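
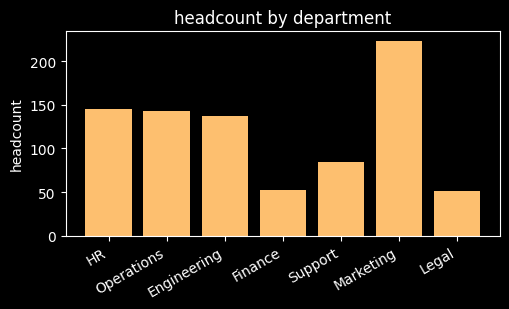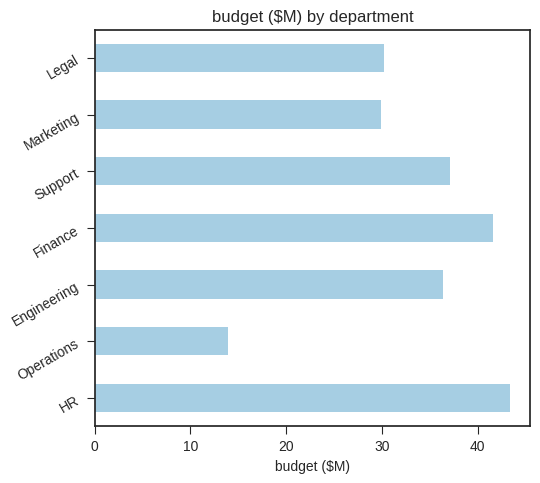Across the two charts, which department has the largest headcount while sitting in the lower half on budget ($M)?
Chart 2 median budget ($M) ≈ 35; below-median departments: Operations, Marketing, Legal. Among those, Marketing has the highest headcount (≈ 225).

Marketing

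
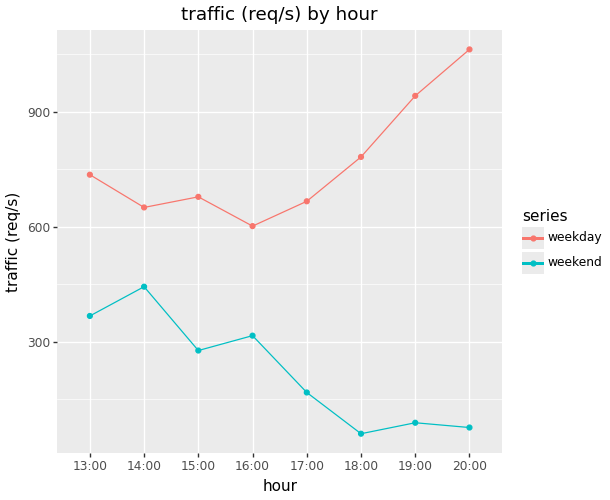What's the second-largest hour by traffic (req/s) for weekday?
19:00

Top 3 for weekday: 20:00 ≈ 1100, 19:00 ≈ 900, 18:00 ≈ 800.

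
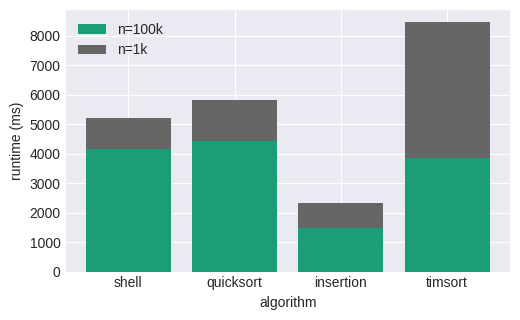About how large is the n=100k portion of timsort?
n=100k top ≈ 4000, bottom ≈ 0; segment ≈ 4000.

≈ 4000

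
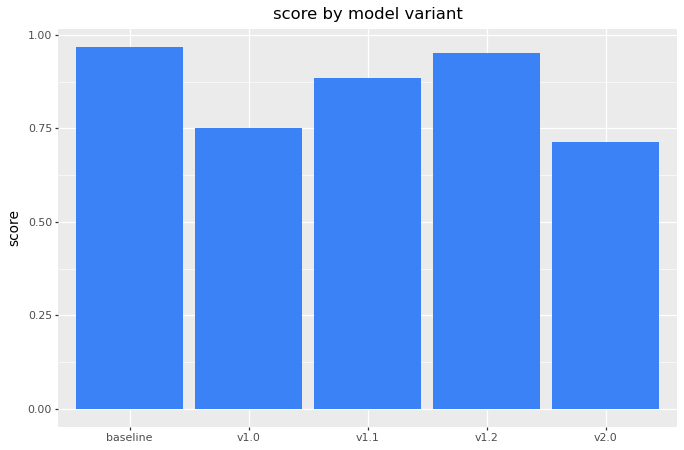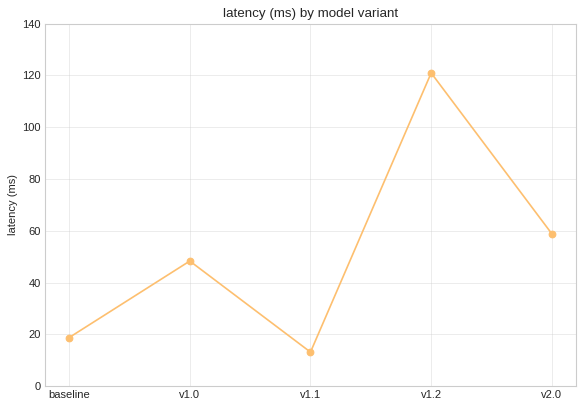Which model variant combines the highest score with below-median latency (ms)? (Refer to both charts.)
Chart 2 median latency (ms) ≈ 40; below-median model variants: baseline, v1.1. Among those, baseline has the highest score (≈ 1).

baseline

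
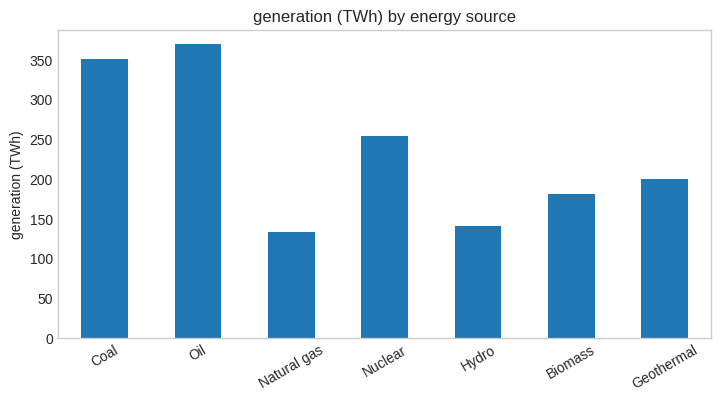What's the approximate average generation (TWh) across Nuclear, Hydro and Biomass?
(250 + 150 + 200) / 3 ≈ 200.

≈ 200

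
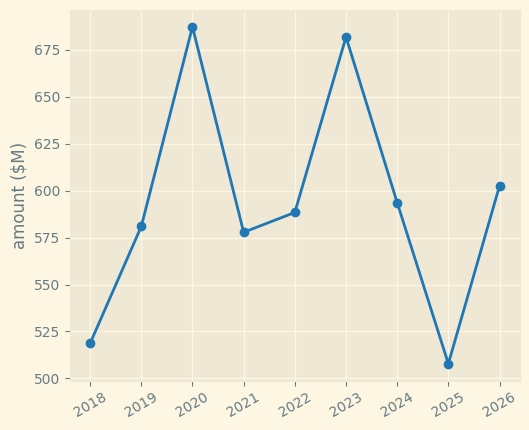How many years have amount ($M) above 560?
7

Above 560: 2019, 2020, 2021, 2022, 2023, 2024, 2026.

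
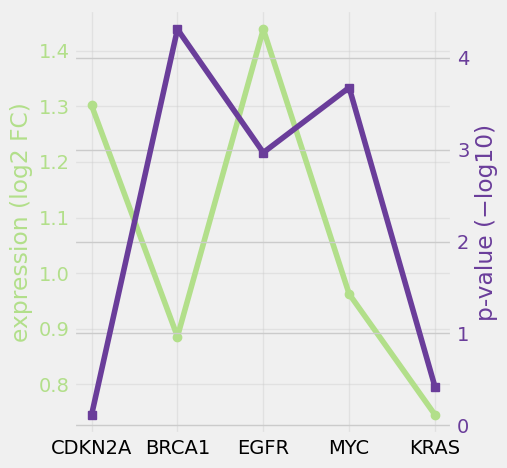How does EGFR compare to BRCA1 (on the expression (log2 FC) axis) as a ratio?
EGFR ≈ 1.4, BRCA1 ≈ 0.9; 1.4/0.9 ≈ 1.56.

≈ 1.56×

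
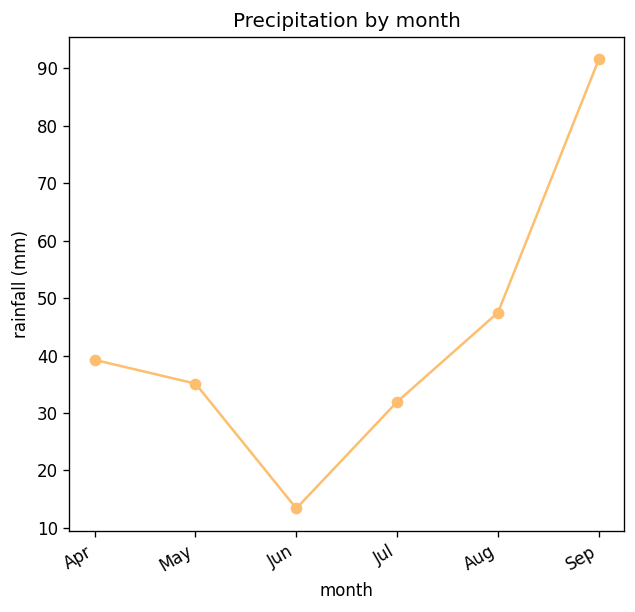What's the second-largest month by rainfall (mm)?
Top 3: Sep ≈ 90, Aug ≈ 50, Apr ≈ 40.

Aug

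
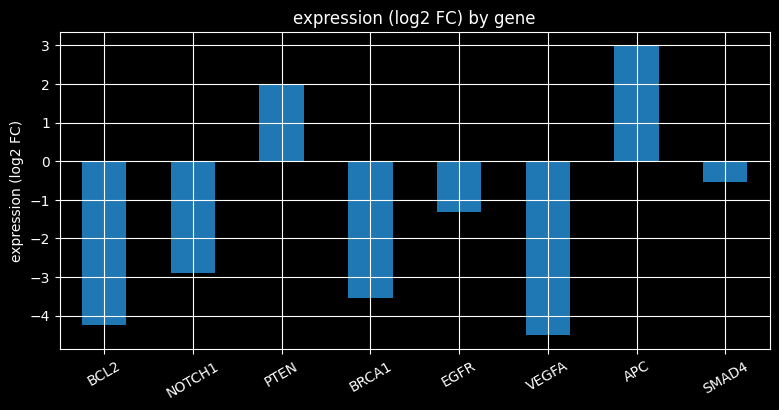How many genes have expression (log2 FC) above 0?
Above 0: PTEN, APC.

2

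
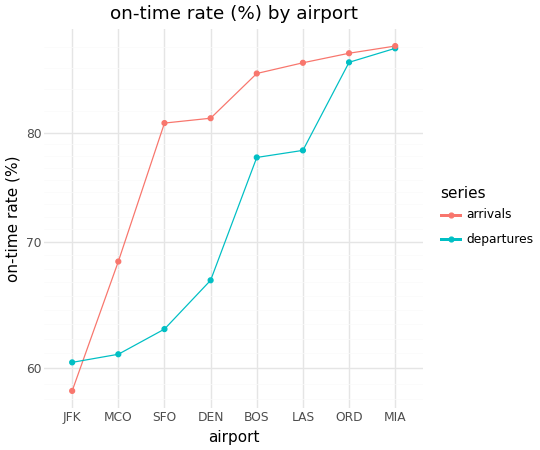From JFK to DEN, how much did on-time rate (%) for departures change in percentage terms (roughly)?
≈ +8.3%

JFK ≈ 60, DEN ≈ 65; (65 − 60) / 60 ≈ +8.3%.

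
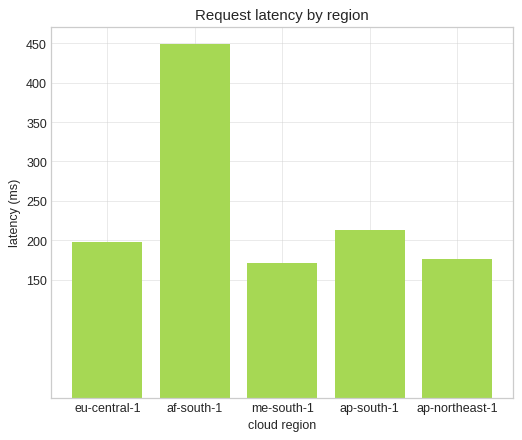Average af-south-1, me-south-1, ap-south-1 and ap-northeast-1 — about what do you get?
(450 + 150 + 200 + 200) / 4 ≈ 250.

≈ 250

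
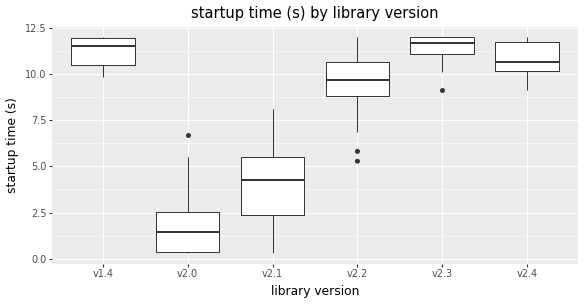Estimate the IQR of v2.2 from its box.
≈ 2

Q3 ≈ 11, Q1 ≈ 9; IQR ≈ 2.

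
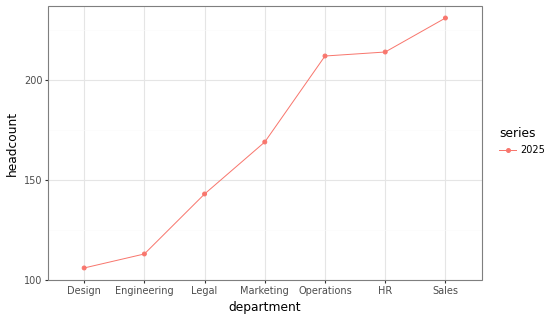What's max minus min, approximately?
≈ 140

Max Sales ≈ 240, min Design ≈ 100; range ≈ 140.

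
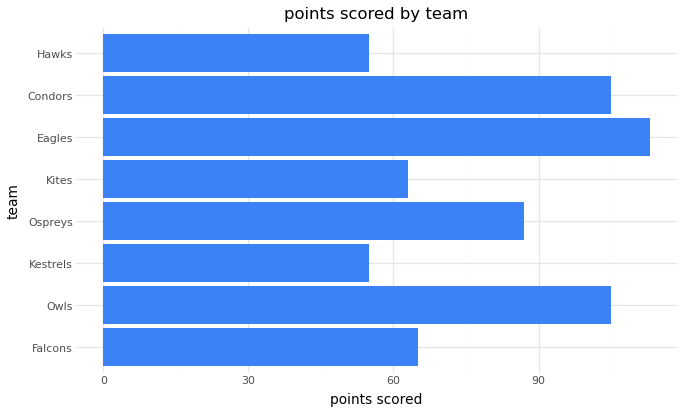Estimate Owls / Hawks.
≈ 1.67×

Owls ≈ 100, Hawks ≈ 60; 100/60 ≈ 1.67.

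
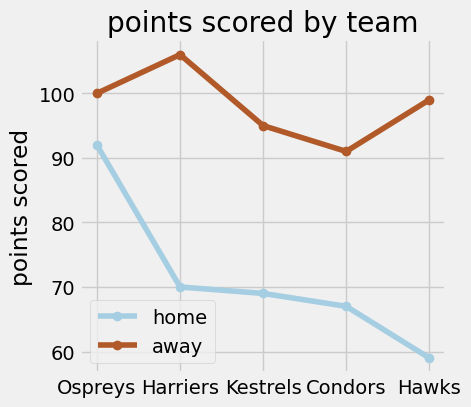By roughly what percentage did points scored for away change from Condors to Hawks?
≈ +11.1%

Condors ≈ 90, Hawks ≈ 100; (100 − 90) / 90 ≈ +11.1%.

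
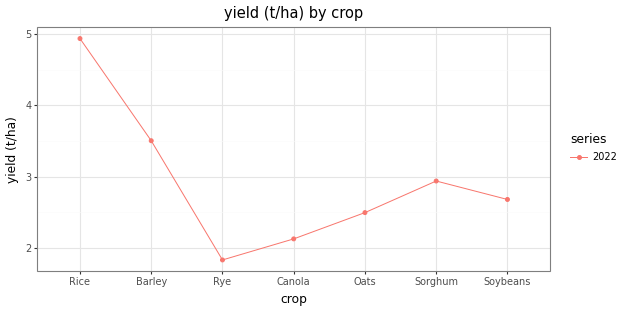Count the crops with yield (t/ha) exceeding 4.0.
Above 4.0: Rice.

1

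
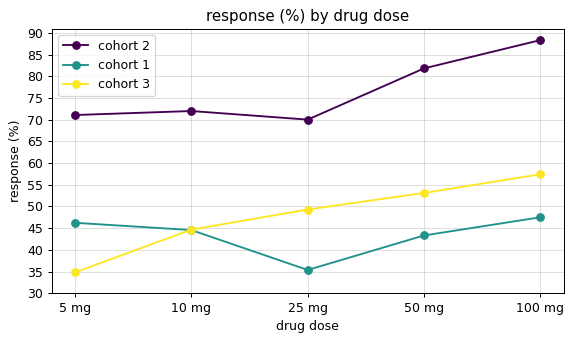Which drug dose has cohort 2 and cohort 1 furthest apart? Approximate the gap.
100 mg: cohort 2 ≈ 90, cohort 1 ≈ 50 → gap ≈ 40. Next-largest (50 mg) is only ≈ 35.

100 mg, ≈ 40 %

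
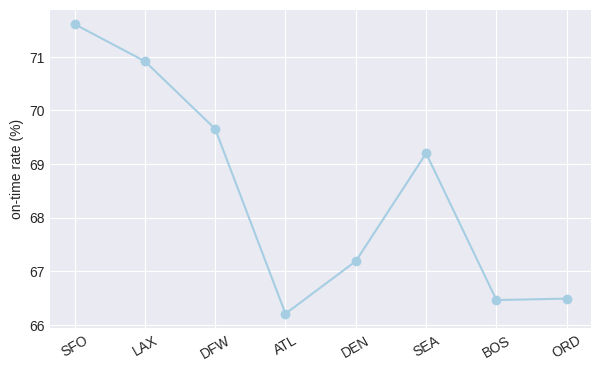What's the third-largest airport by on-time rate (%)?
DFW

Top 4: SFO ≈ 71.5, LAX ≈ 71.0, DFW ≈ 69.5, SEA ≈ 69.0.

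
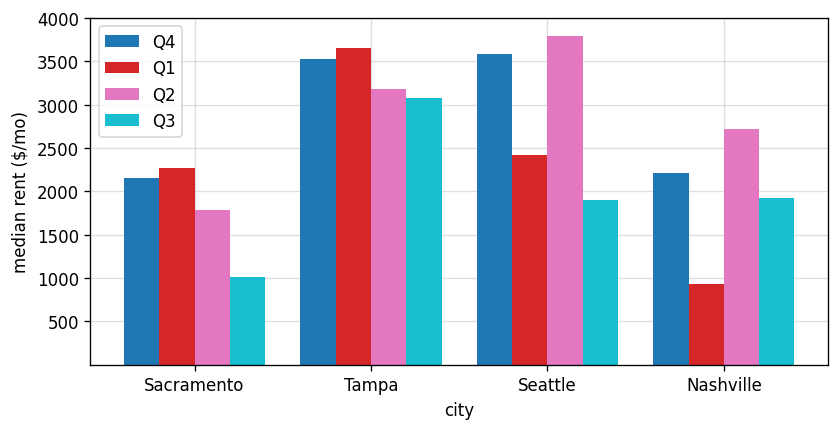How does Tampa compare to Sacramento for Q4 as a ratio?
Tampa ≈ 3500, Sacramento ≈ 2000; 3500/2000 ≈ 1.75.

≈ 1.75×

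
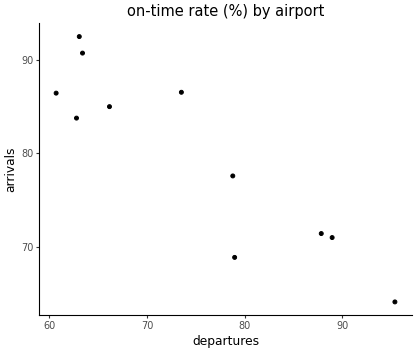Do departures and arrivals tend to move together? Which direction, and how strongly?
negative, strong

Points are negatively correlated; strong (|r| ≈ 0.9).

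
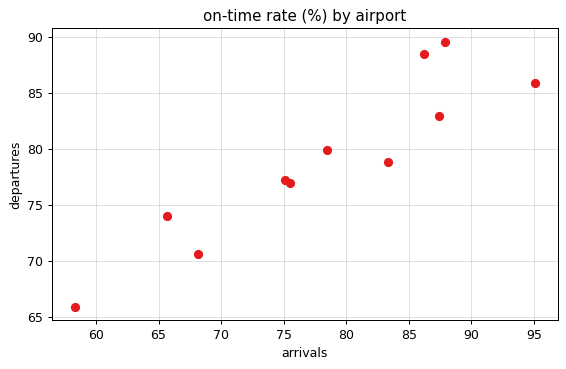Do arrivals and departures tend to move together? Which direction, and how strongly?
Points are positively correlated; strong (|r| ≈ 0.9).

positive, strong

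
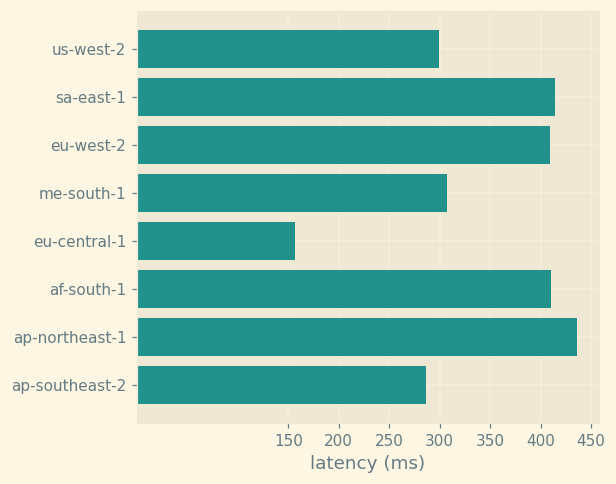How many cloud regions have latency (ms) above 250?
7

Above 250: us-west-2, sa-east-1, eu-west-2, me-south-1, af-south-1, ap-northeast-1, ap-southeast-2.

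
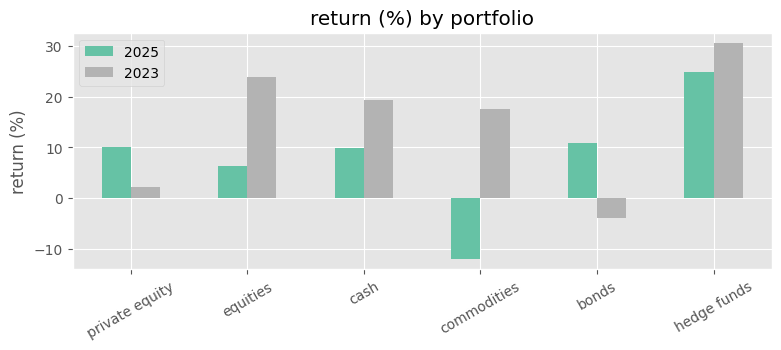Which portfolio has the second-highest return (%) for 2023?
equities

Top 3 for 2023: hedge funds ≈ 30, equities ≈ 25, cash ≈ 20.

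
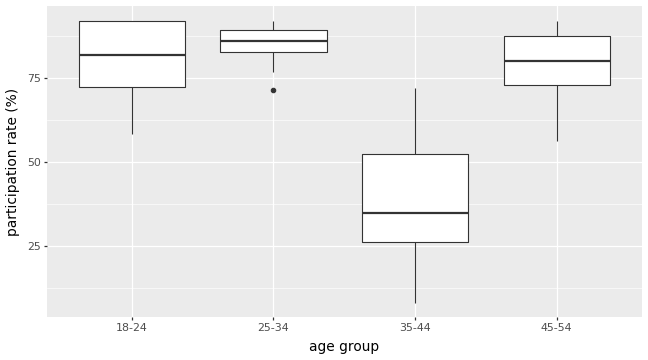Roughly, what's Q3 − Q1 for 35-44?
≈ 25

Q3 ≈ 50, Q1 ≈ 25; IQR ≈ 25.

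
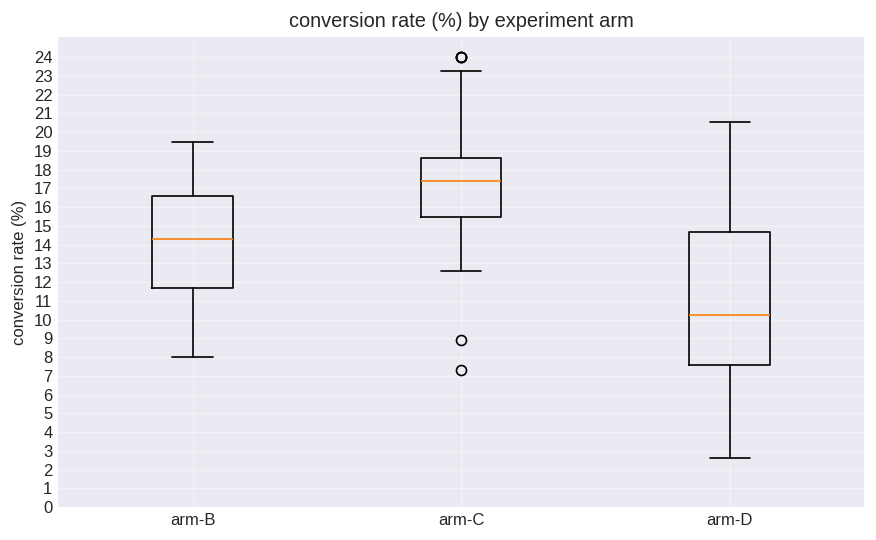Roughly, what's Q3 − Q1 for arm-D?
≈ 7

Q3 ≈ 15, Q1 ≈ 8; IQR ≈ 7.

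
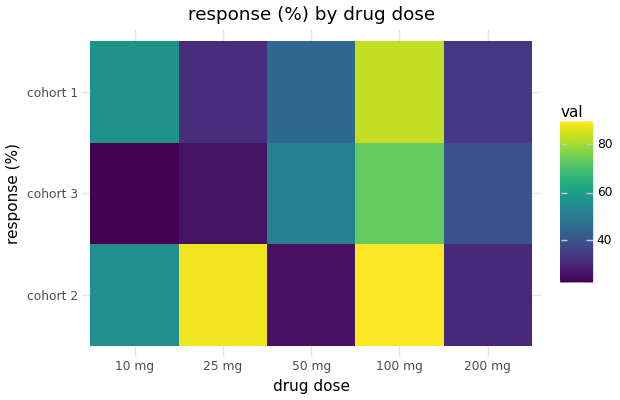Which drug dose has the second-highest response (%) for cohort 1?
Top 3 for cohort 1: 100 mg ≈ 80, 10 mg ≈ 60, 50 mg ≈ 50.

10 mg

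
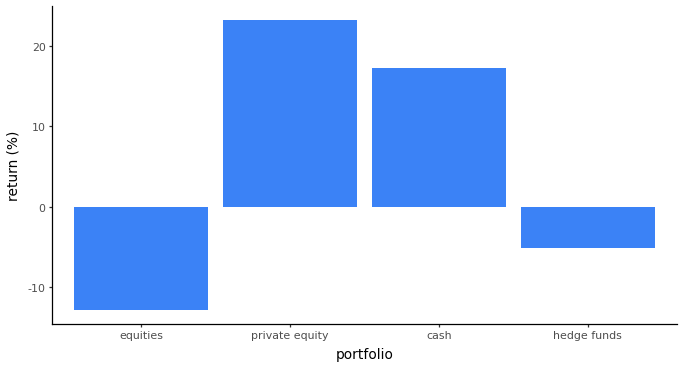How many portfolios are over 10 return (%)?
2

Above 10: private equity, cash.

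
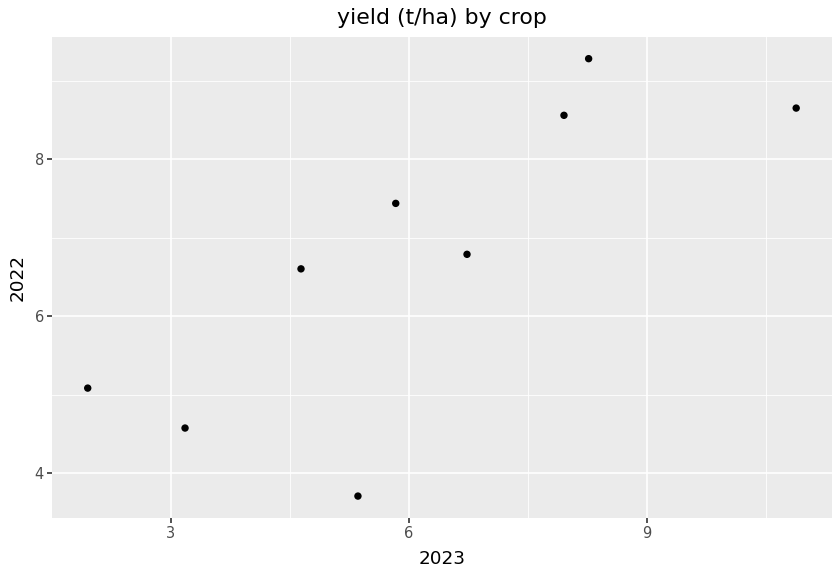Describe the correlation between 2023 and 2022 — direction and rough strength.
positive, strong

Points are positively correlated; strong (|r| ≈ 0.8).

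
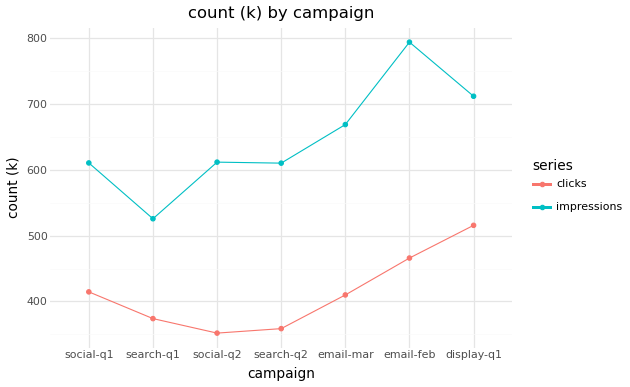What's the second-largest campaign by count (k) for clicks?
Top 3 for clicks: display-q1 ≈ 500, email-feb ≈ 450, social-q1 ≈ 400.

email-feb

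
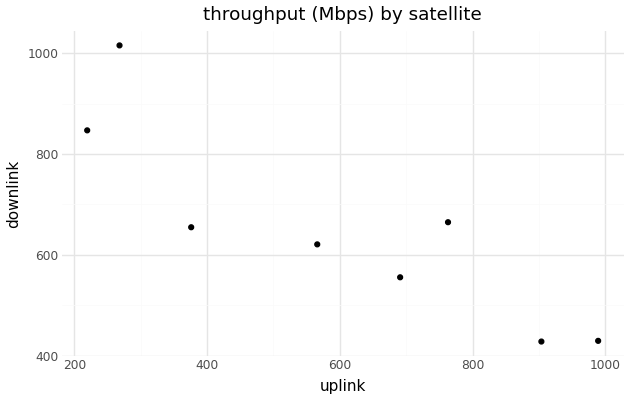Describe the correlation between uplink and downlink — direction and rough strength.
Points are negatively correlated; strong (|r| ≈ 0.9).

negative, strong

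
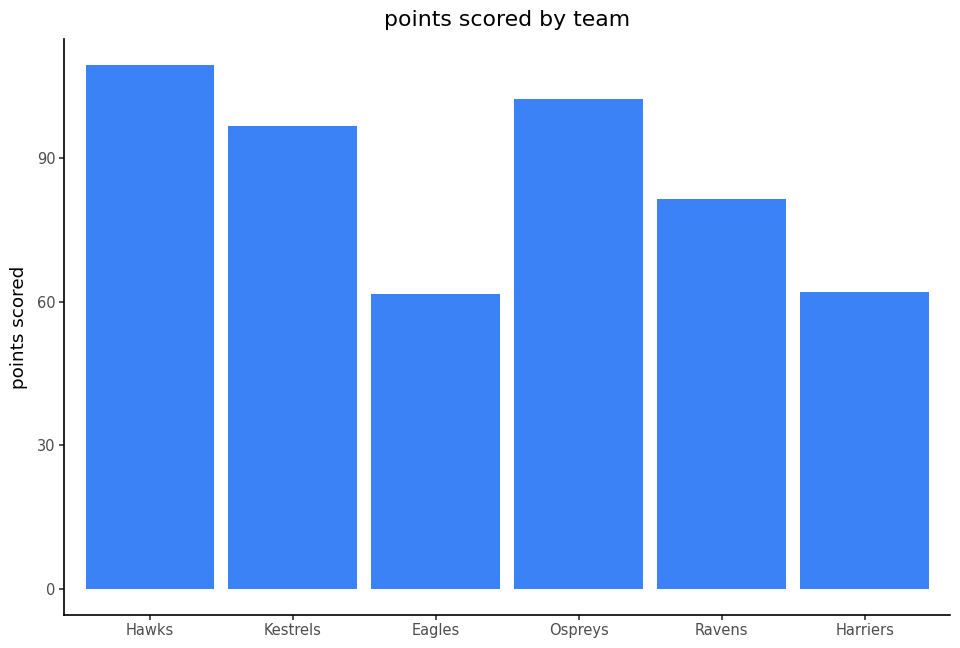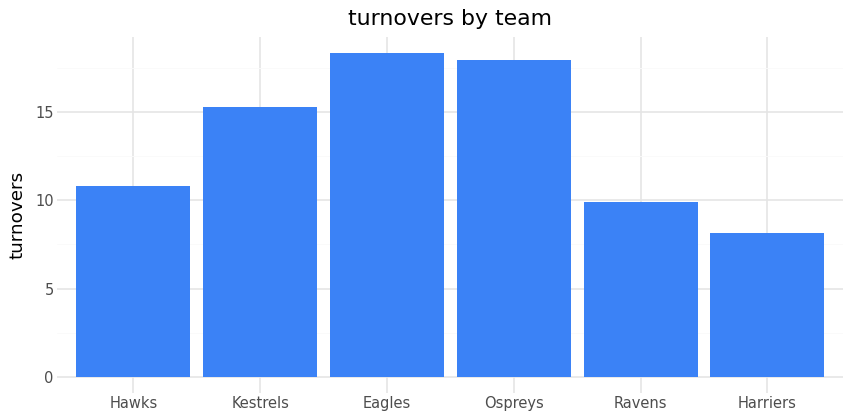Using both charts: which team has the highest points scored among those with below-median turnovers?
Hawks

Chart 2 median turnovers ≈ 14; below-median teams: Hawks, Ravens, Harriers. Among those, Hawks has the highest points scored (≈ 100).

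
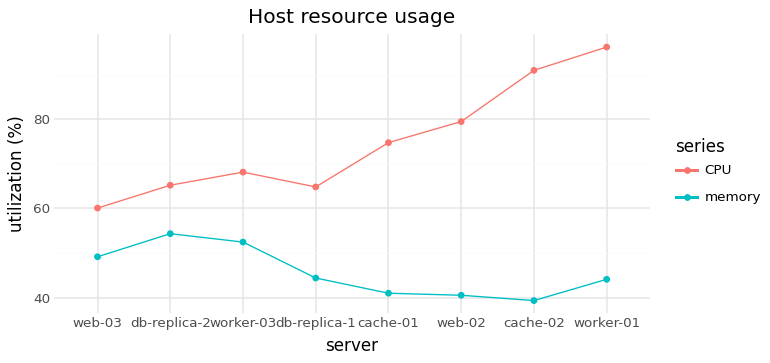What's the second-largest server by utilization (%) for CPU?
cache-02

Top 3 for CPU: worker-01 ≈ 95, cache-02 ≈ 90, web-02 ≈ 80.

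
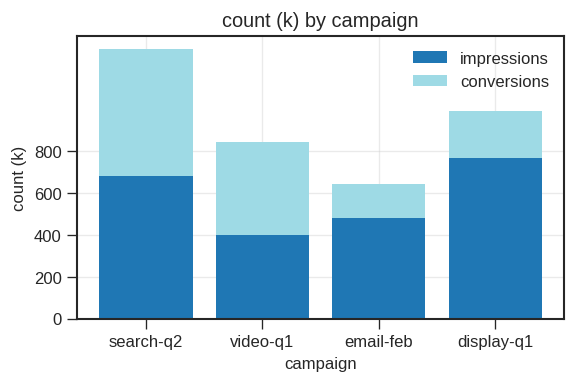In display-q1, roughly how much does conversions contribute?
≈ 200

conversions top ≈ 1000, bottom ≈ 800; segment ≈ 200.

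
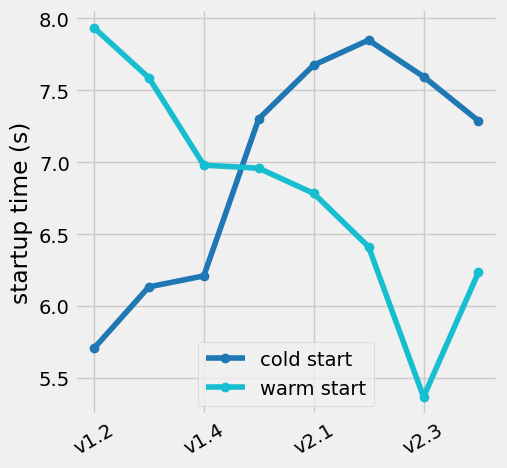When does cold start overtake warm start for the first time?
v1.4: cold start ≈ 6.0 vs warm start ≈ 7.0 (not yet); v2.0: cold start ≈ 7.5 vs warm start ≈ 7.0 (first crossover).

v2.0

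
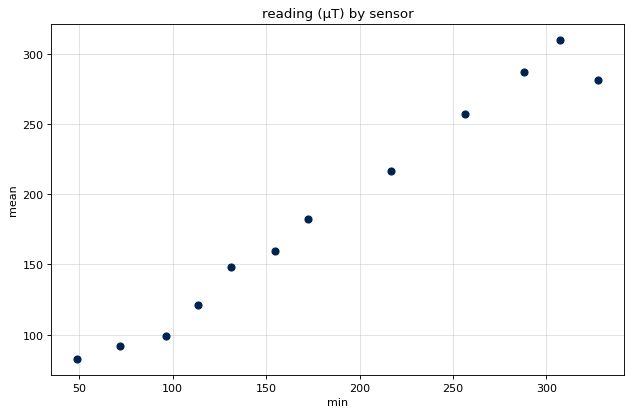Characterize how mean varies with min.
positive, strong

Points are positively correlated; strong (|r| ≈ 1.0).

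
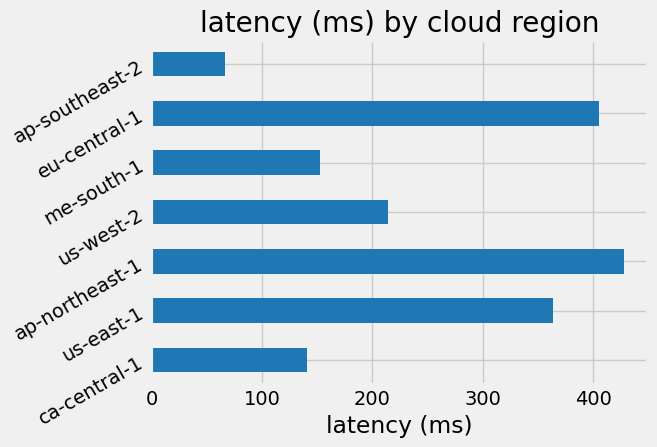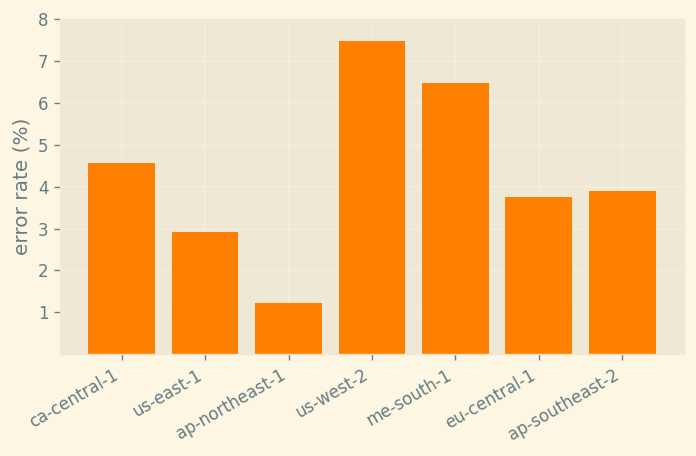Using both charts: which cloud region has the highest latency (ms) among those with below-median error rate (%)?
Chart 2 median error rate (%) ≈ 4; below-median cloud regions: us-east-1, ap-northeast-1, eu-central-1. Among those, ap-northeast-1 has the highest latency (ms) (≈ 450).

ap-northeast-1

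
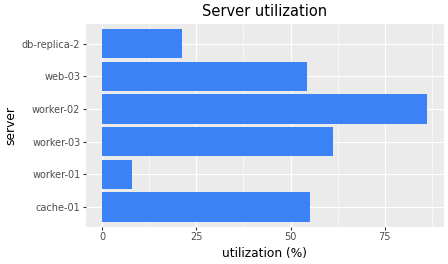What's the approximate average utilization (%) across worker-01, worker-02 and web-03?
≈ 50

(10 + 90 + 50) / 3 ≈ 50.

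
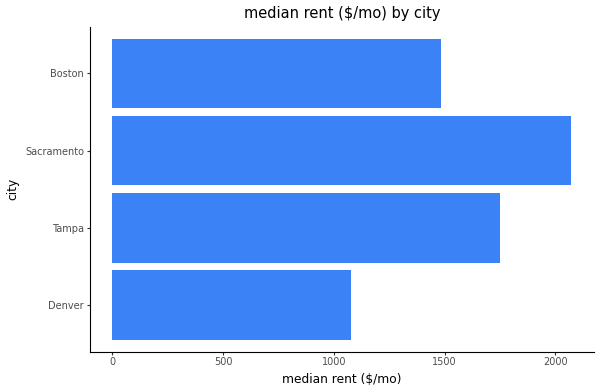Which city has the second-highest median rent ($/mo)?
Top 3: Sacramento ≈ 2000, Tampa ≈ 1800, Boston ≈ 1400.

Tampa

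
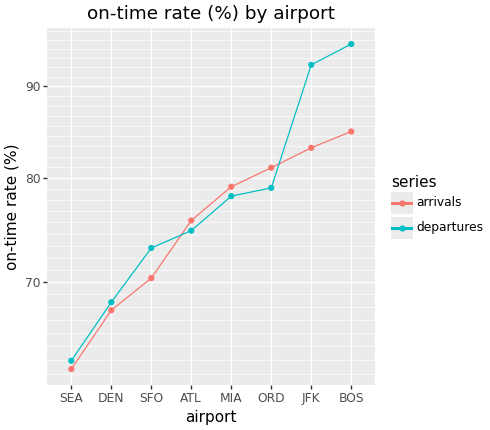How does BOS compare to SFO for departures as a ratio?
≈ 1.27×

BOS ≈ 95, SFO ≈ 75; 95/75 ≈ 1.27.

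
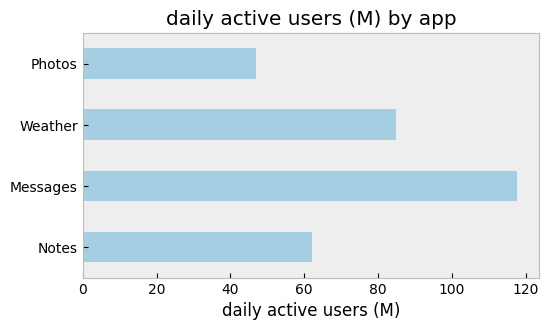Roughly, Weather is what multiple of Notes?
≈ 1.33×

Weather ≈ 80, Notes ≈ 60; 80/60 ≈ 1.33.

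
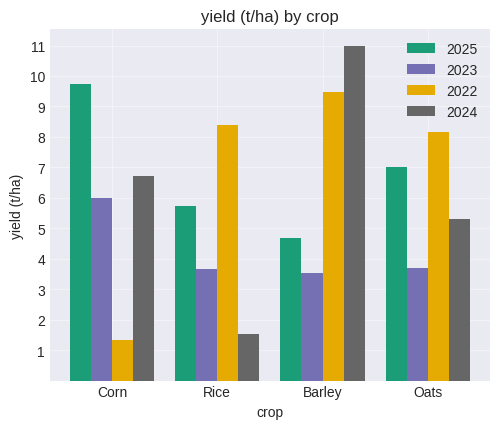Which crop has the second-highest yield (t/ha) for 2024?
Corn

Top 3 for 2024: Barley ≈ 11, Corn ≈ 7, Oats ≈ 5.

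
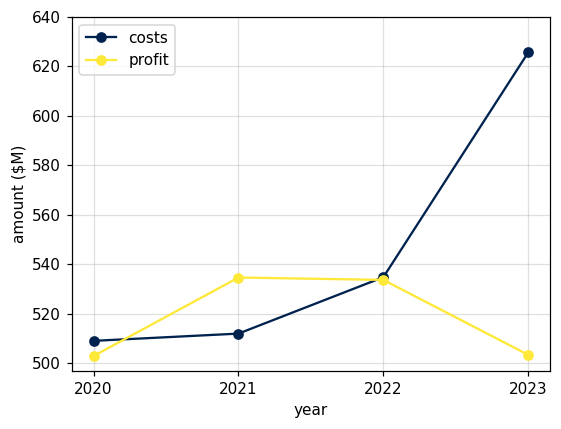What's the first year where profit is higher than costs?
2021

2020: profit ≈ 500 vs costs ≈ 500 (not yet); 2021: profit ≈ 540 vs costs ≈ 520 (first crossover).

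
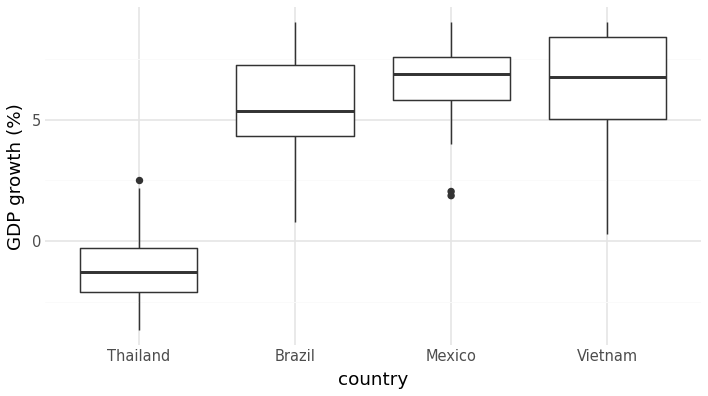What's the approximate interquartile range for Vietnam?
≈ 3

Q3 ≈ 8, Q1 ≈ 5; IQR ≈ 3.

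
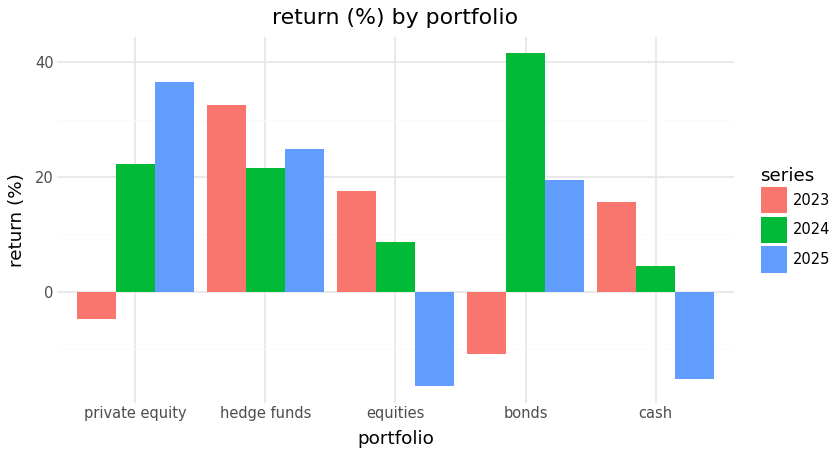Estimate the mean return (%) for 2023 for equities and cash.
≈ 18

(20 + 15) / 2 ≈ 18.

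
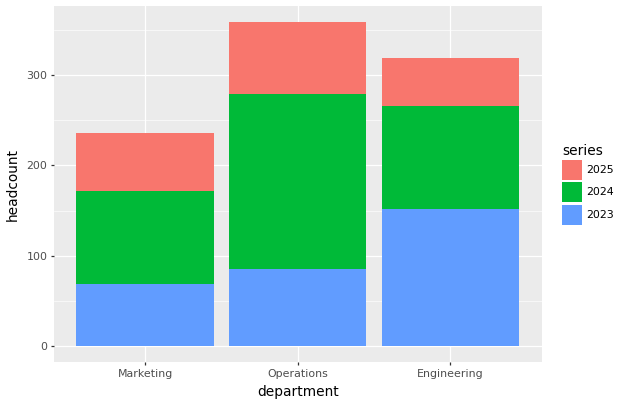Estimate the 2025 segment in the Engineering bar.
2025 top ≈ 300, bottom ≈ 250; segment ≈ 50.

≈ 50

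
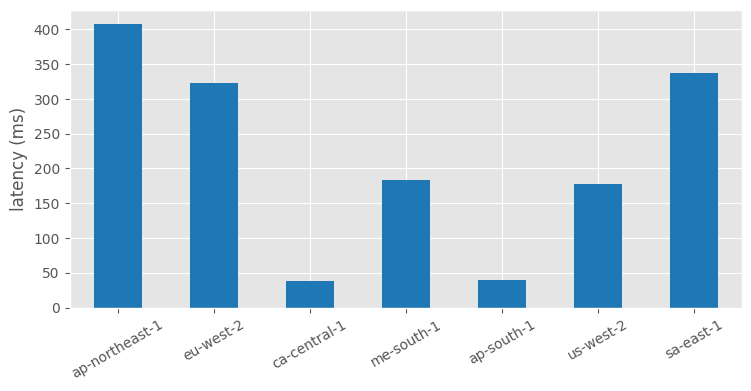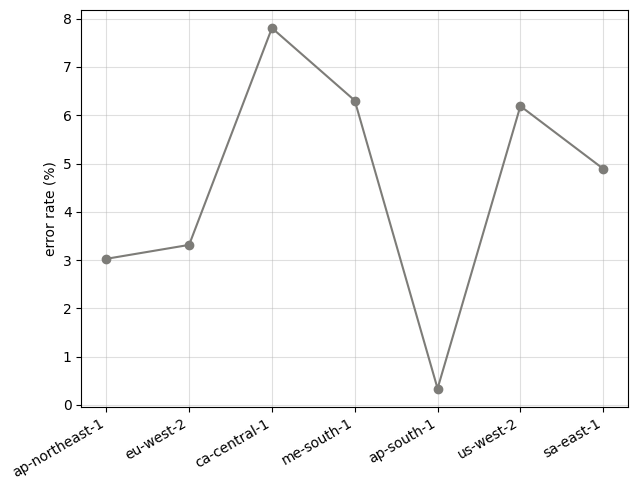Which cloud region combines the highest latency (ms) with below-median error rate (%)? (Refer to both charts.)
ap-northeast-1

Chart 2 median error rate (%) ≈ 5; below-median cloud regions: ap-northeast-1, eu-west-2, ap-south-1. Among those, ap-northeast-1 has the highest latency (ms) (≈ 400).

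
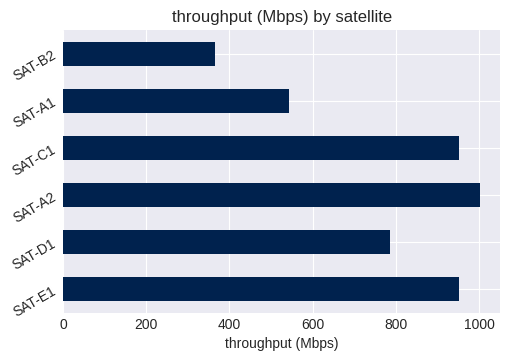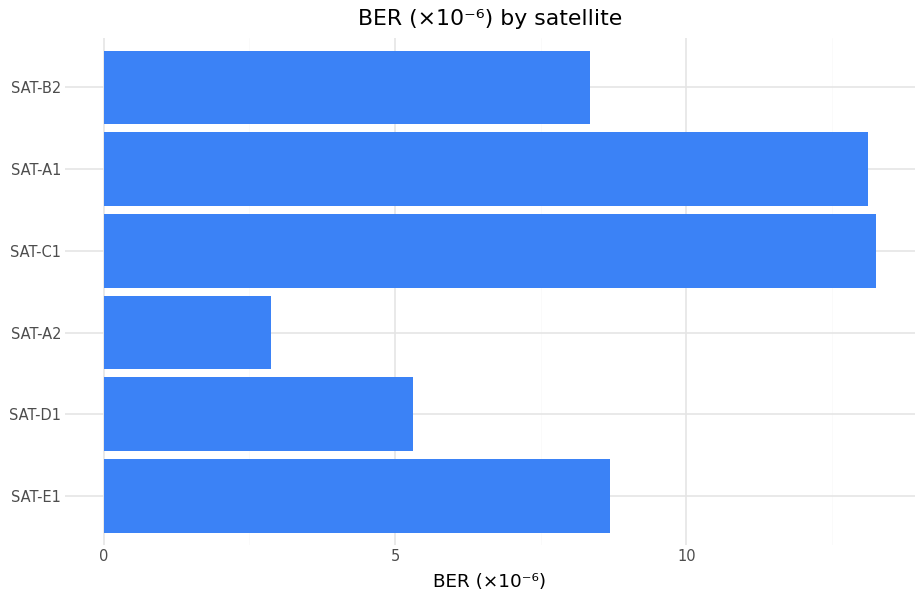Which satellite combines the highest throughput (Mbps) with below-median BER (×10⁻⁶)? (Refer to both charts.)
Chart 2 median BER (×10⁻⁶) ≈ 8; below-median satellites: SAT-D1, SAT-A2, SAT-B2. Among those, SAT-A2 has the highest throughput (Mbps) (≈ 1000).

SAT-A2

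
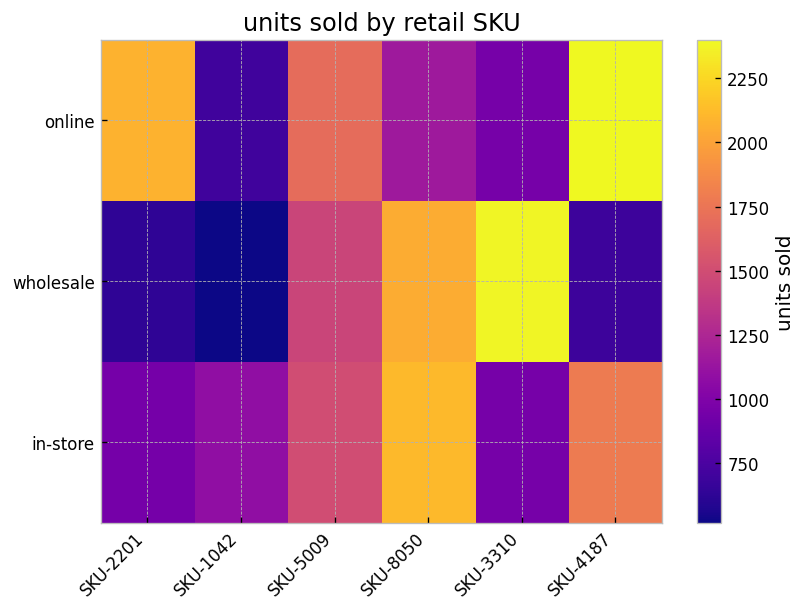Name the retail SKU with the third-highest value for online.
Top 4 for online: SKU-4187 ≈ 2400, SKU-2201 ≈ 2000, SKU-5009 ≈ 1600, SKU-8050 ≈ 1200.

SKU-5009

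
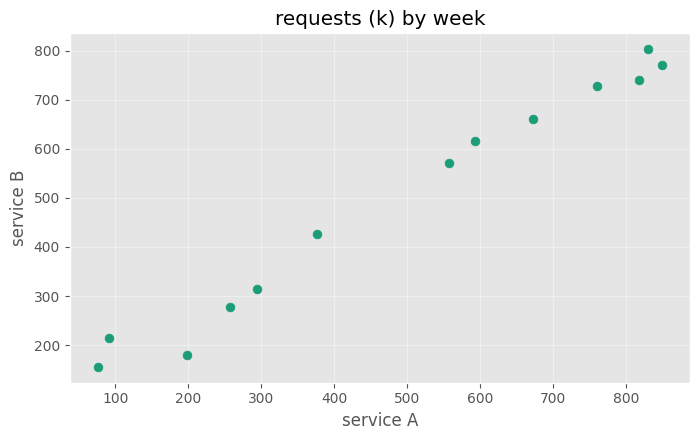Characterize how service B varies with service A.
positive, strong

Points are positively correlated; strong (|r| ≈ 1.0).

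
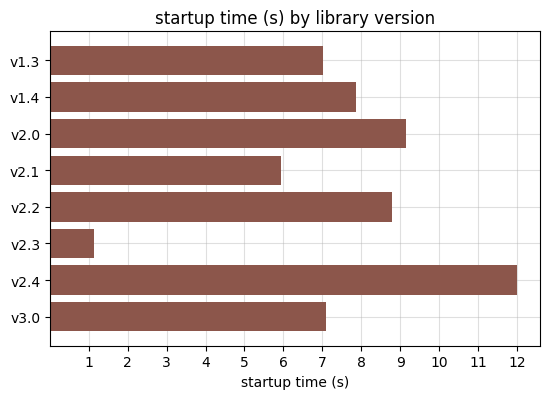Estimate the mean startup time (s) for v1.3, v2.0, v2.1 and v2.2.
≈ 8

(7 + 9 + 6 + 9) / 4 ≈ 8.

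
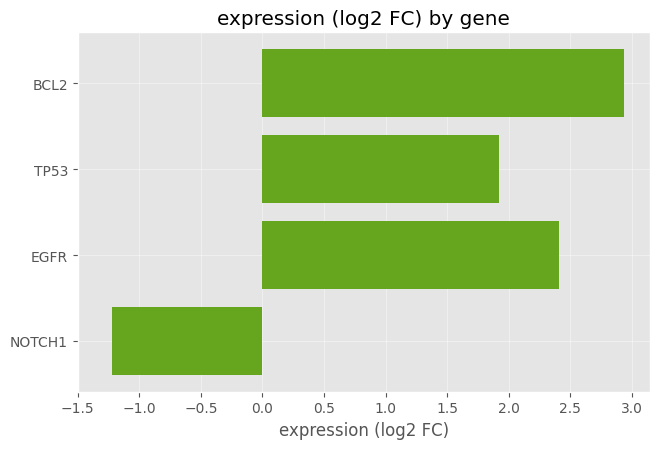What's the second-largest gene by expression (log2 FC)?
EGFR

Top 3: BCL2 ≈ 3.0, EGFR ≈ 2.5, TP53 ≈ 2.0.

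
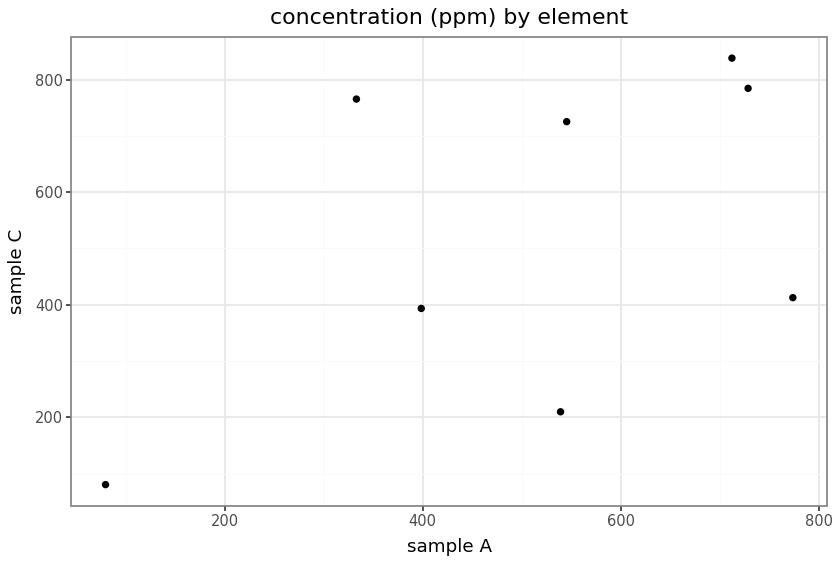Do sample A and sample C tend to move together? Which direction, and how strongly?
Points are positively correlated; moderate (|r| ≈ 0.5).

positive, moderate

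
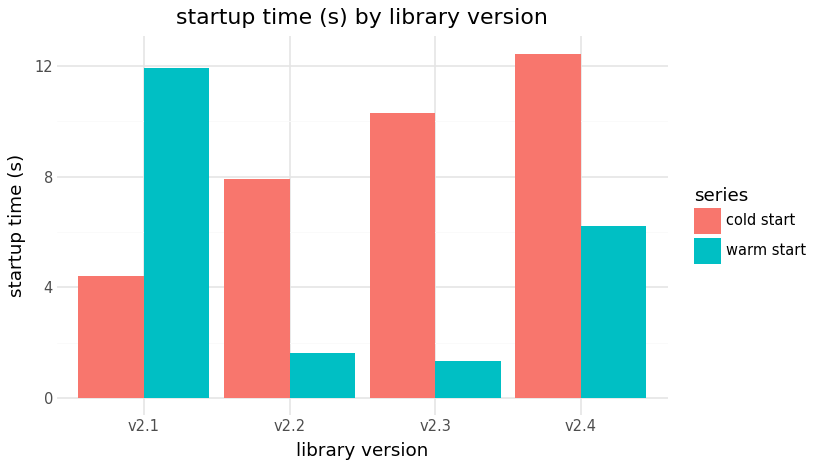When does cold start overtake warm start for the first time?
v2.2

v2.1: cold start ≈ 4 vs warm start ≈ 12 (not yet); v2.2: cold start ≈ 8 vs warm start ≈ 2 (first crossover).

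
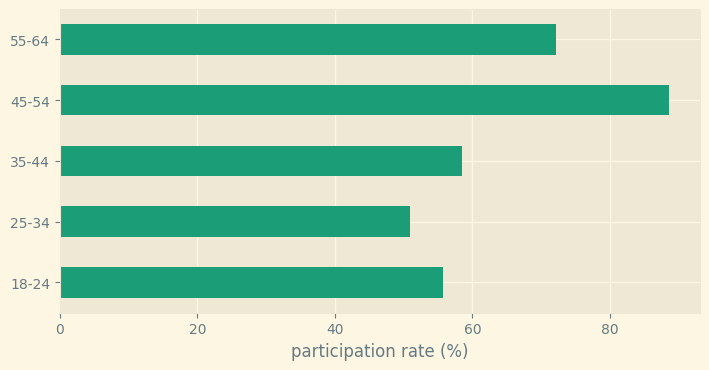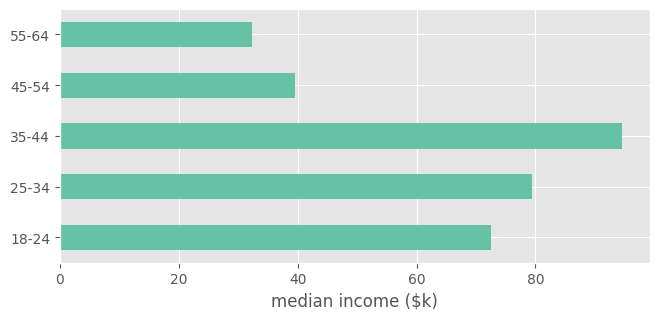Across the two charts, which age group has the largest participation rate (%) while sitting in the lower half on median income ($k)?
Chart 2 median median income ($k) ≈ 70; below-median age groups: 45-54, 55-64. Among those, 45-54 has the highest participation rate (%) (≈ 90).

45-54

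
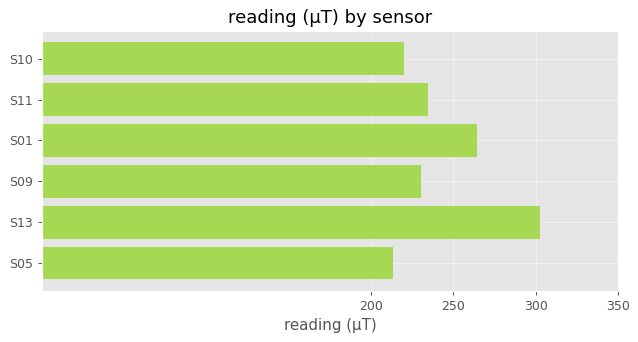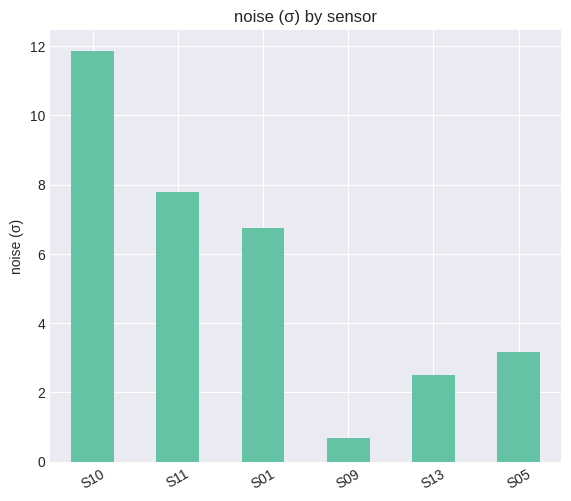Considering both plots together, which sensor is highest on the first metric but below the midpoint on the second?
Chart 2 median noise (σ) ≈ 4; below-median sensors: S09, S13, S05. Among those, S13 has the highest reading (µT) (≈ 300).

S13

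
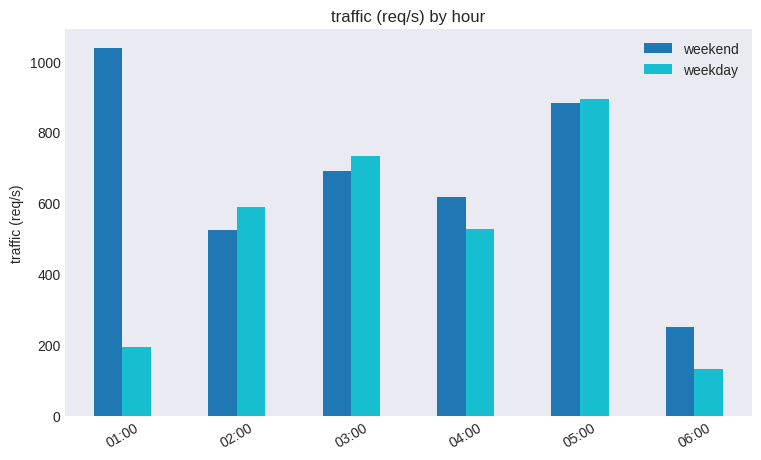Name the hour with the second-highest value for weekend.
05:00

Top 3 for weekend: 01:00 ≈ 1000, 05:00 ≈ 900, 03:00 ≈ 700.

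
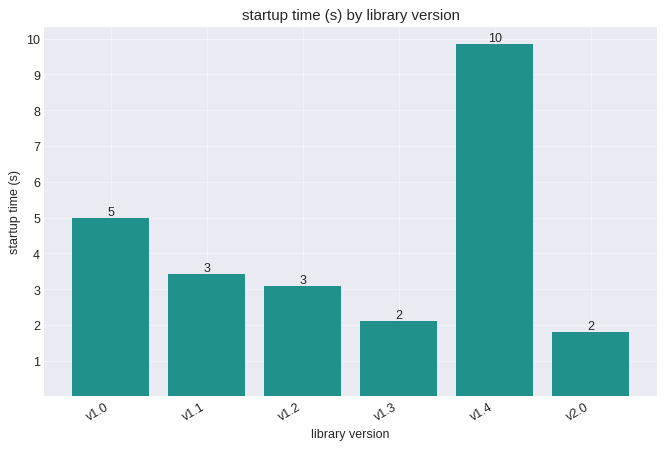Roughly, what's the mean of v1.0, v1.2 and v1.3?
(5 + 3 + 2) / 3 ≈ 3.

≈ 3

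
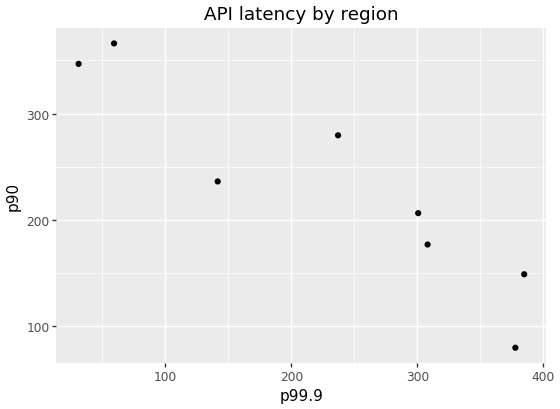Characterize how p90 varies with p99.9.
negative, strong

Points are negatively correlated; strong (|r| ≈ 0.9).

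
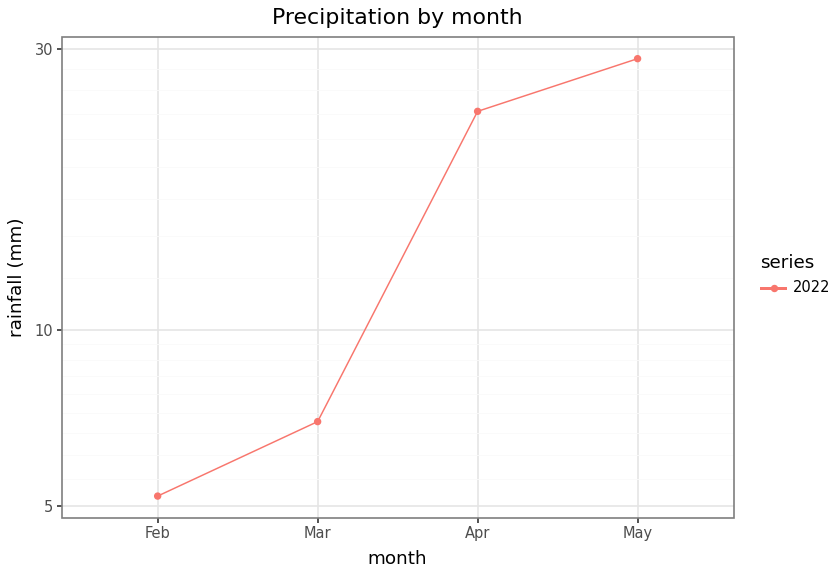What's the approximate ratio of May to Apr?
≈ 1.17×

May ≈ 28, Apr ≈ 24; 28/24 ≈ 1.17.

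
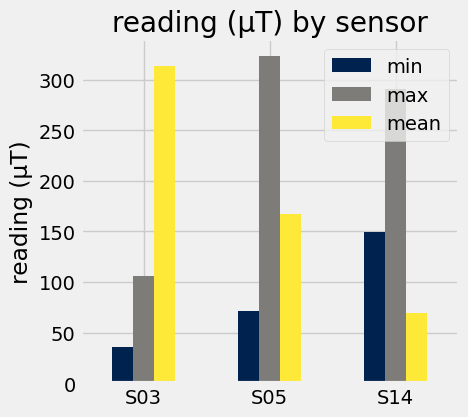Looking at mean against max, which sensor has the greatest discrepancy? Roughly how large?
S14, ≈ 250 µT

S14: mean ≈ 50, max ≈ 300 → gap ≈ 250. Next-largest (S03) is only ≈ 200.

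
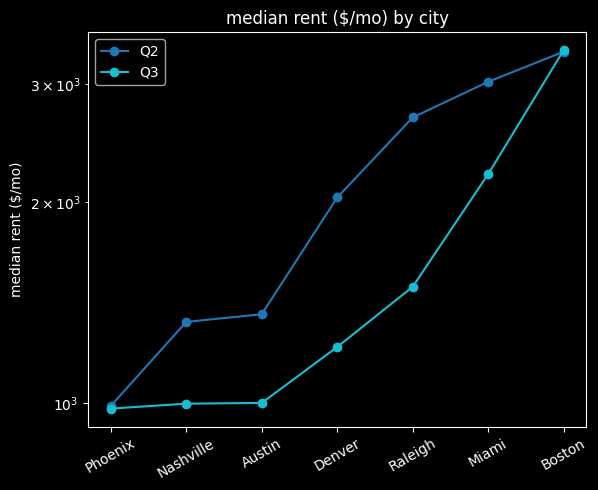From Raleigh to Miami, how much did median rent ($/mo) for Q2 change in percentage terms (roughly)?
Raleigh ≈ 2600, Miami ≈ 3000; (3000 − 2600) / 2600 ≈ +15.4%.

≈ +15.4%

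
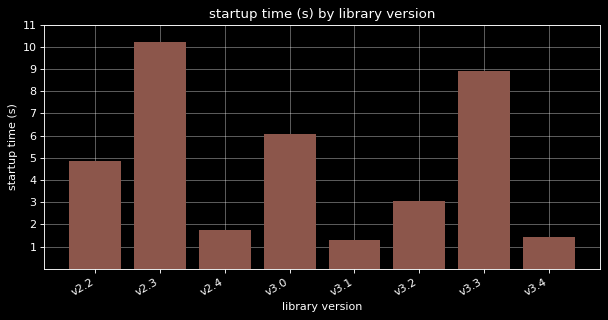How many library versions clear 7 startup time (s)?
Above 7: v2.3, v3.3.

2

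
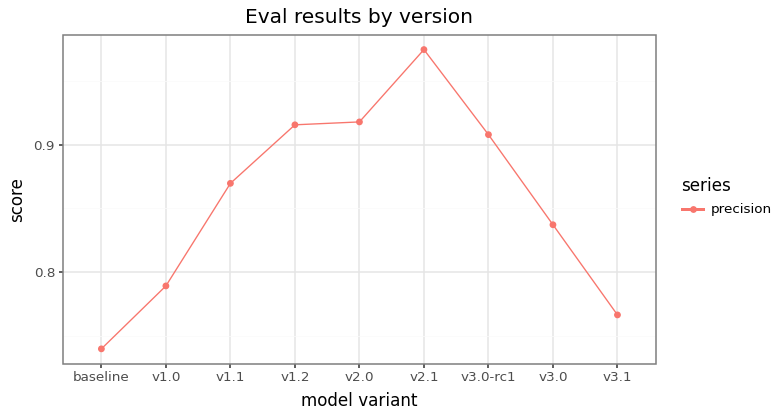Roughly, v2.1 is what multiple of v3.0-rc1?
v2.1 ≈ 0.98, v3.0-rc1 ≈ 0.90; 0.98/0.90 ≈ 1.09.

≈ 1.09×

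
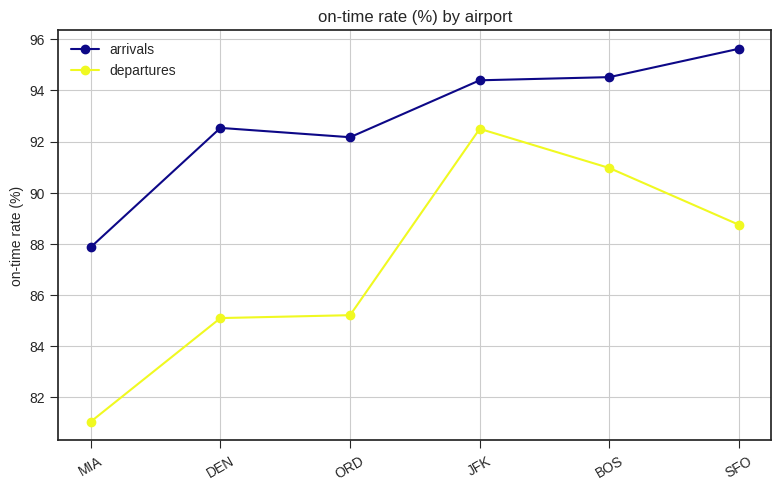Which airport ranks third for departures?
Top 4 for departures: JFK ≈ 92, BOS ≈ 90, SFO ≈ 88, ORD ≈ 86.

SFO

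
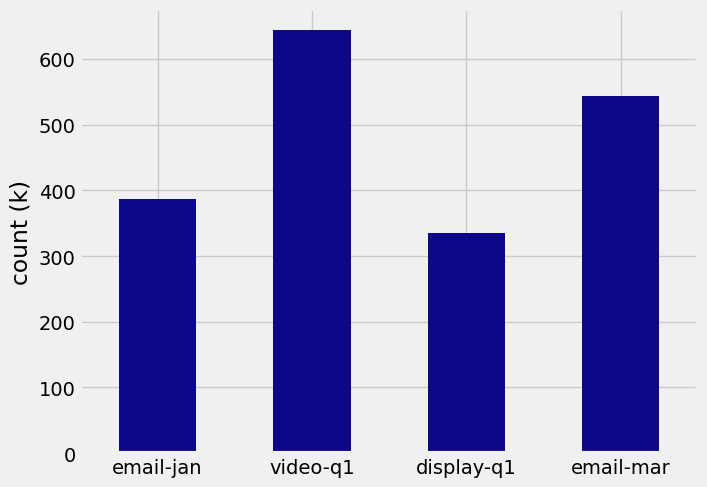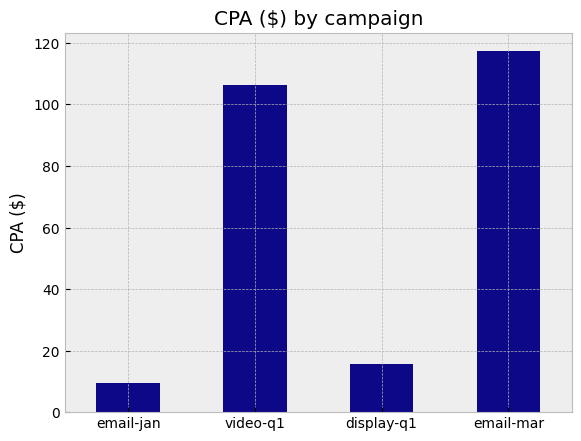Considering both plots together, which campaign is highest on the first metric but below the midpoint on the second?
email-jan

Chart 2 median CPA ($) ≈ 60; below-median campaigns: email-jan, display-q1. Among those, email-jan has the highest count (k) (≈ 400).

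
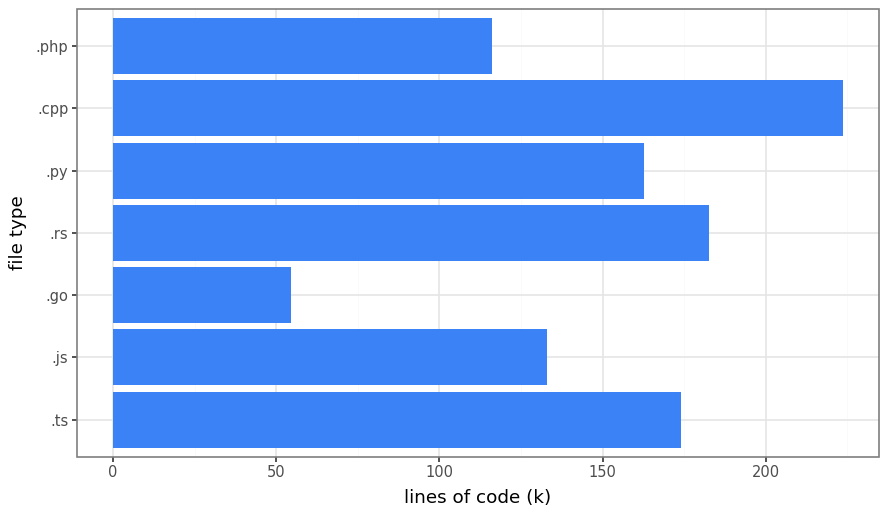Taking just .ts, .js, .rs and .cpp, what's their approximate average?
(180 + 140 + 180 + 220) / 4 ≈ 180.

≈ 180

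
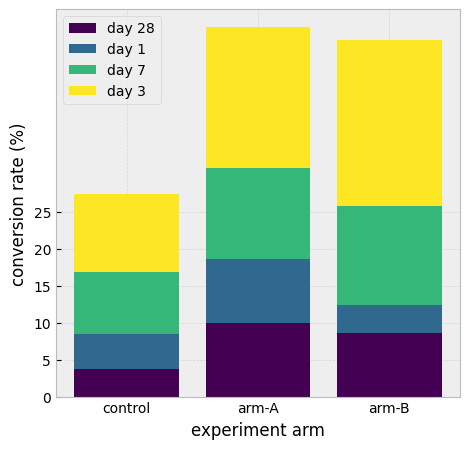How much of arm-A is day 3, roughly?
day 3 top ≈ 50, bottom ≈ 30; segment ≈ 20.

≈ 20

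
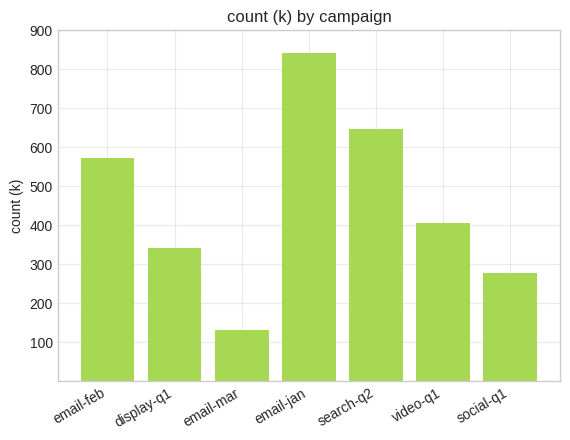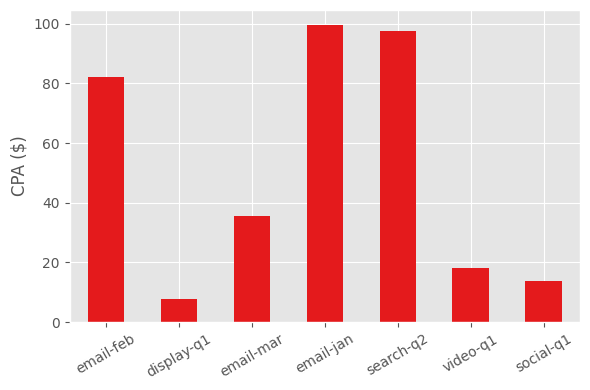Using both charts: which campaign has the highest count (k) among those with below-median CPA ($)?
video-q1

Chart 2 median CPA ($) ≈ 40; below-median campaigns: display-q1, video-q1, social-q1. Among those, video-q1 has the highest count (k) (≈ 400).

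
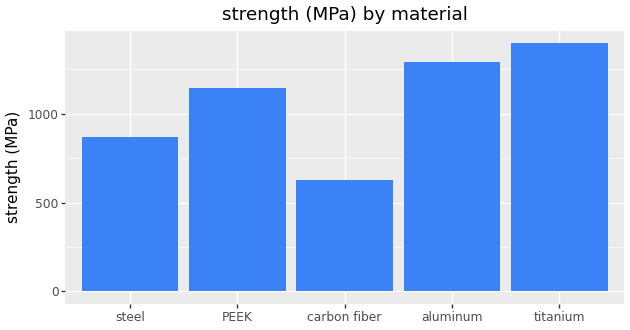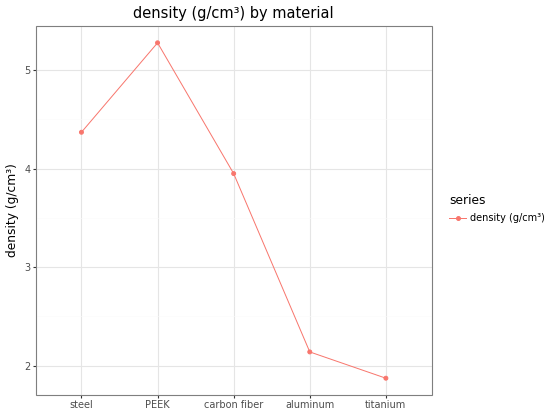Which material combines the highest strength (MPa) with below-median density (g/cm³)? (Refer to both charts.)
titanium

Chart 2 median density (g/cm³) ≈ 4; below-median materials: aluminum, titanium. Among those, titanium has the highest strength (MPa) (≈ 1400).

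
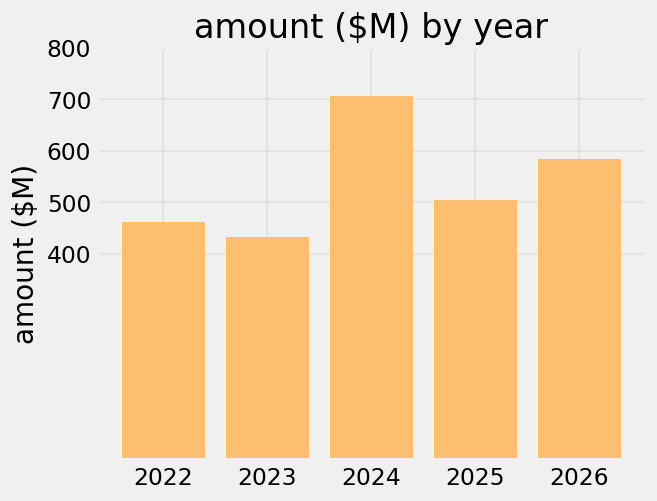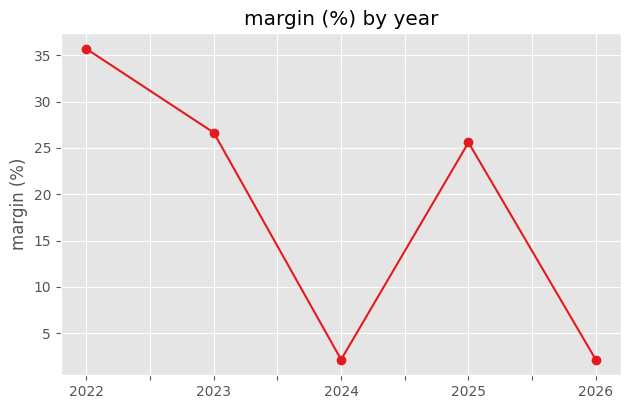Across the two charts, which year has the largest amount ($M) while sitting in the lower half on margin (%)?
Chart 2 median margin (%) ≈ 25; below-median years: 2024, 2026. Among those, 2024 has the highest amount ($M) (≈ 700).

2024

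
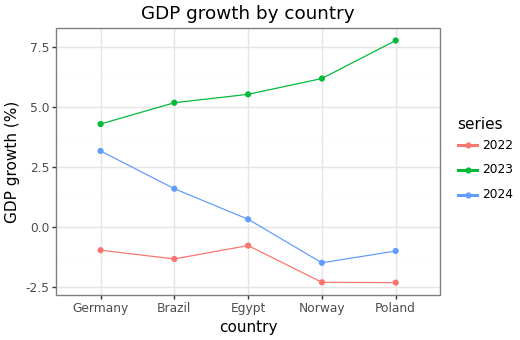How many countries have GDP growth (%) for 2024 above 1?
2

Above 1: Germany, Brazil.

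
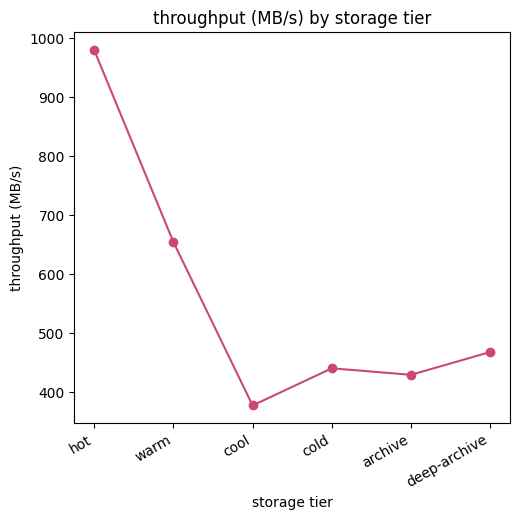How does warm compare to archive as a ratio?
warm ≈ 700, archive ≈ 400; 700/400 ≈ 1.75.

≈ 1.75×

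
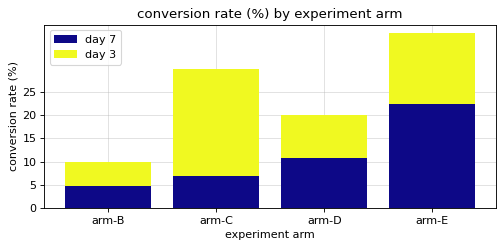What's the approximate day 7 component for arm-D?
day 7 top ≈ 10, bottom ≈ 0; segment ≈ 10.

≈ 10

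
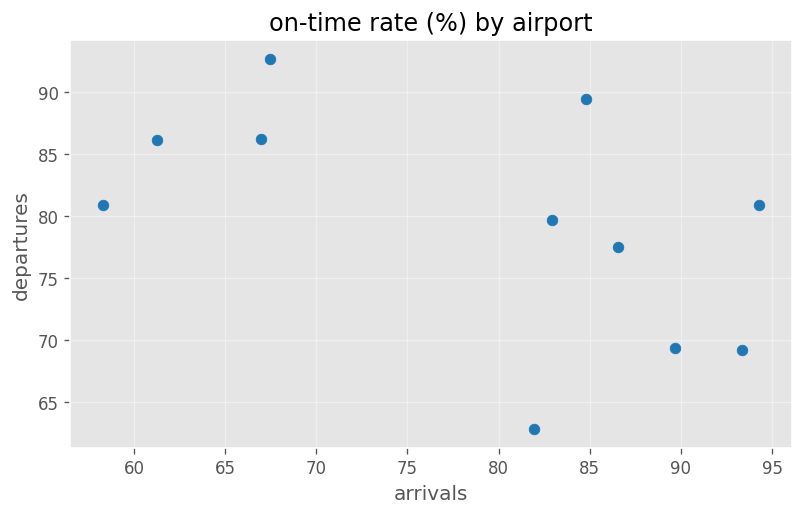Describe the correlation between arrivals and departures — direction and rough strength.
negative, moderate

Points are negatively correlated; moderate (|r| ≈ 0.5).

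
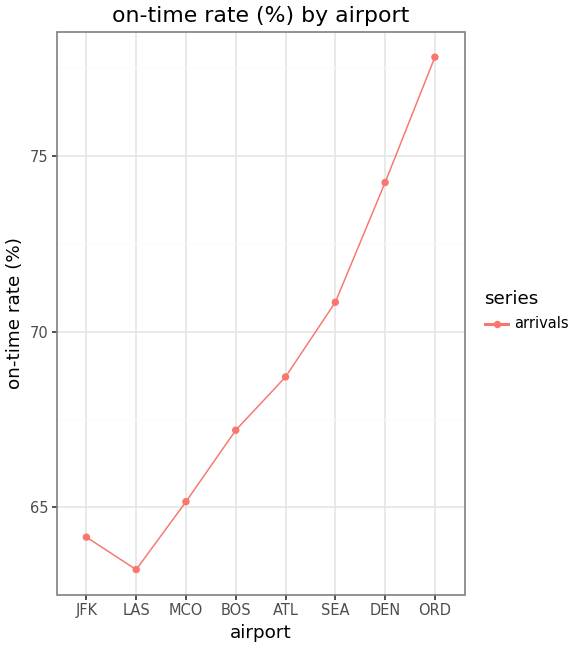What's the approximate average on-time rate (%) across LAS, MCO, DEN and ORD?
(64 + 66 + 74 + 78) / 4 ≈ 70.

≈ 70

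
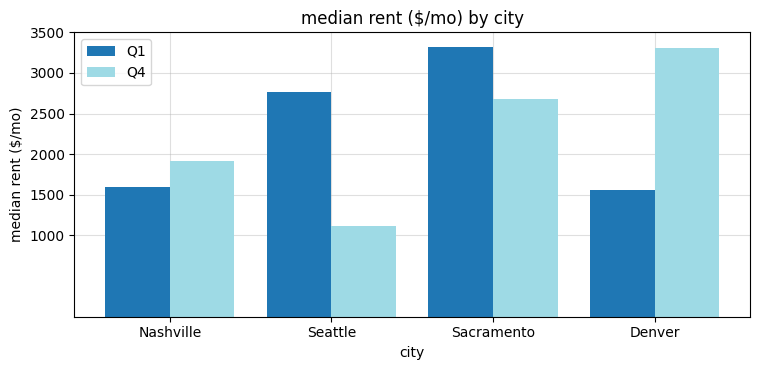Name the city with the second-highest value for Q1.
Top 3 for Q1: Sacramento ≈ 3500, Seattle ≈ 3000, Nashville ≈ 1500.

Seattle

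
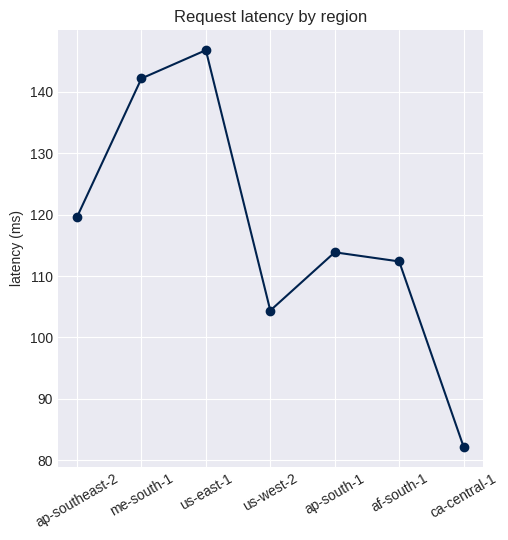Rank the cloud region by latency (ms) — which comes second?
Top 3: us-east-1 ≈ 150, me-south-1 ≈ 140, ap-southeast-2 ≈ 120.

me-south-1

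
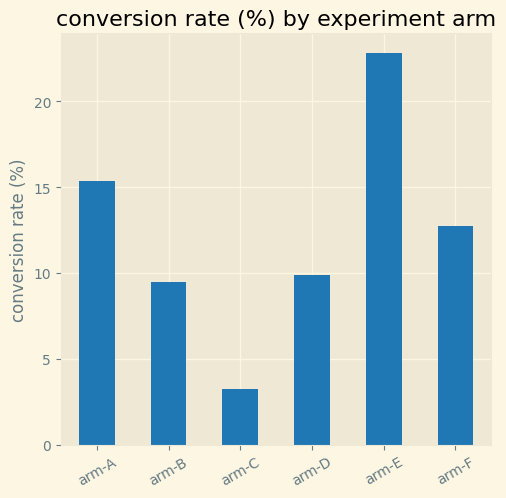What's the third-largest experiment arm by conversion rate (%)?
arm-F

Top 4: arm-E ≈ 22, arm-A ≈ 16, arm-F ≈ 12, arm-D ≈ 10.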